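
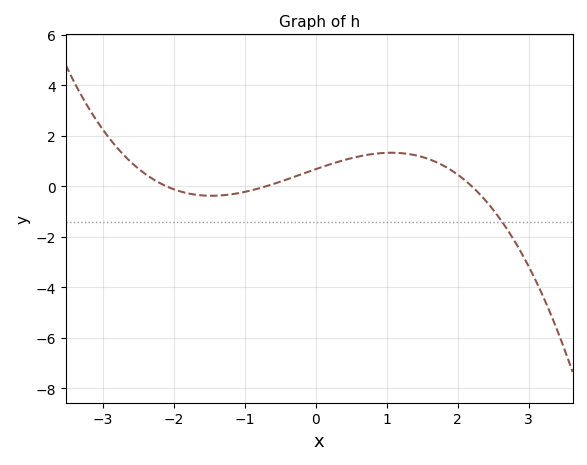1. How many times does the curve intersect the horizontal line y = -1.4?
1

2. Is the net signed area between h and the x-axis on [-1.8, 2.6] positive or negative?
positive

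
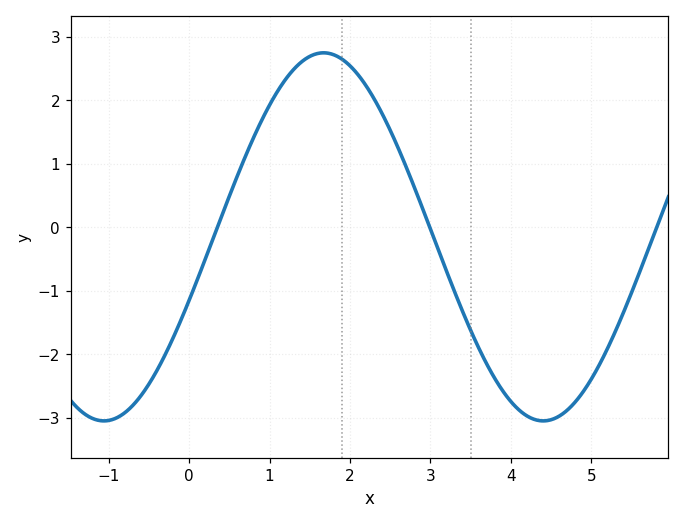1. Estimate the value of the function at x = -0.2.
-1.7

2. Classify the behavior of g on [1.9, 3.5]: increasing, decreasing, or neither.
decreasing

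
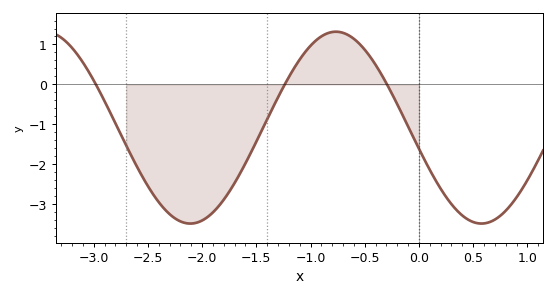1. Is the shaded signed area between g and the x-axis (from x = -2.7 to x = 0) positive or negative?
negative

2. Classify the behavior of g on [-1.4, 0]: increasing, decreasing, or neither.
neither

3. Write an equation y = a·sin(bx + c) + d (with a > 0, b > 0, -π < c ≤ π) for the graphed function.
y = 2.4sin(2.3x - 2.9) - 1.08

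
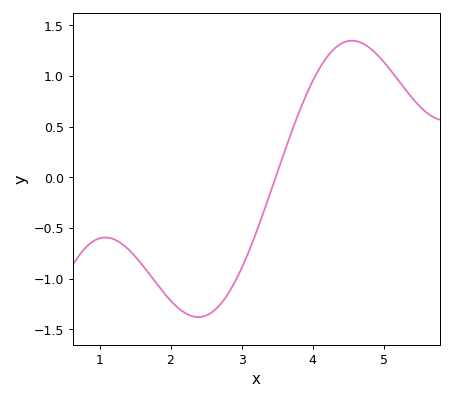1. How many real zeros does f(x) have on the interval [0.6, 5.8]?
1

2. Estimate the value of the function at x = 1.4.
-0.708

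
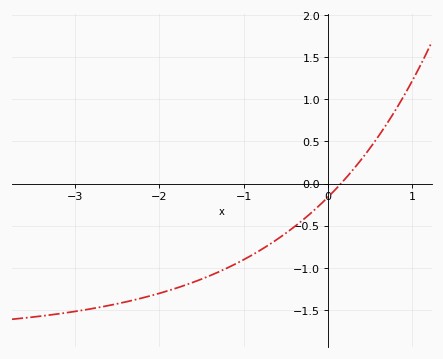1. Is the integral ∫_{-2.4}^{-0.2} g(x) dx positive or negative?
negative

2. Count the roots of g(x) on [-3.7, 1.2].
1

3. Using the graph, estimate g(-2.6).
-1.45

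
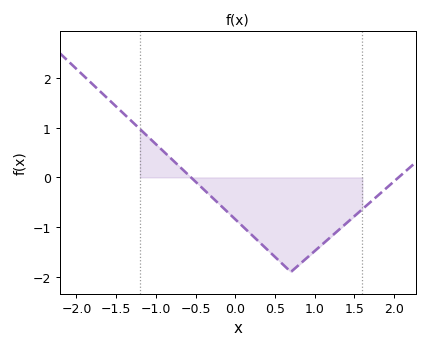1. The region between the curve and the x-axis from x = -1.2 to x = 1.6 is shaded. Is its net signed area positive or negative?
negative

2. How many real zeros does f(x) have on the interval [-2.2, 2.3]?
2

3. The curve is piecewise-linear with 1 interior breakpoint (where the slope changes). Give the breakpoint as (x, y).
(0.7, -1.9)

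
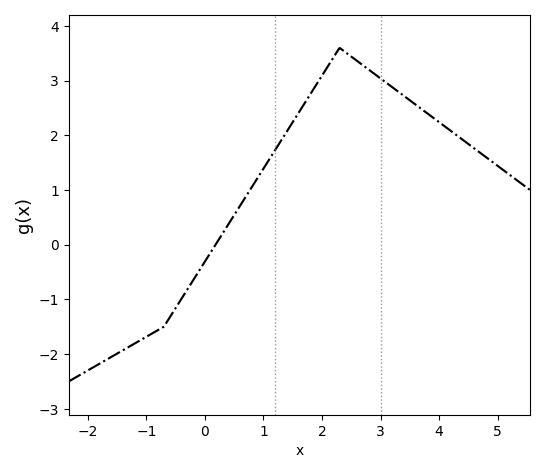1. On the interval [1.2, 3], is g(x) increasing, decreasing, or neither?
neither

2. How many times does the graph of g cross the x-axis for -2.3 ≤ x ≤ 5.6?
1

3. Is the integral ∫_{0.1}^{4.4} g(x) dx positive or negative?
positive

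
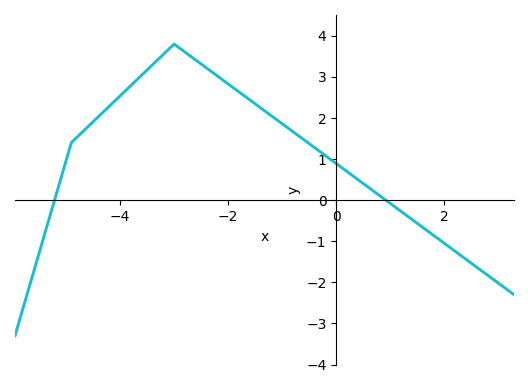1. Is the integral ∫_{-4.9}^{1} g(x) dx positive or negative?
positive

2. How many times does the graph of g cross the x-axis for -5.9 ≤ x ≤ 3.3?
2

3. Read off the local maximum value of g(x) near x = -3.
3.8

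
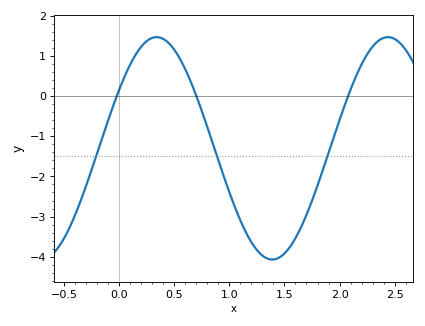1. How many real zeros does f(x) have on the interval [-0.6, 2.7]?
3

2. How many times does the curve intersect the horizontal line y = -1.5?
3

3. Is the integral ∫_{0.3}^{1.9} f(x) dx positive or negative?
negative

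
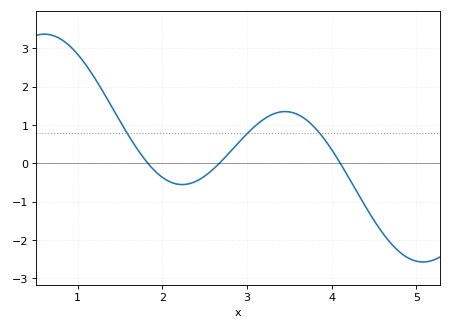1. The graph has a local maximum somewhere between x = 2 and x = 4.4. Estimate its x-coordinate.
3.45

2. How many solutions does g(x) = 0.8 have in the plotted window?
3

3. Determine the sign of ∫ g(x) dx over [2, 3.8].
positive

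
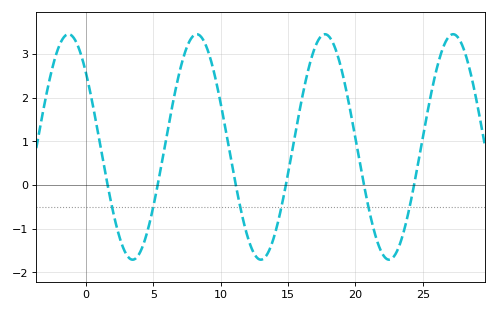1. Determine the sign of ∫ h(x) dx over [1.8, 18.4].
positive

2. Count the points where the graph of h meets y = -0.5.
6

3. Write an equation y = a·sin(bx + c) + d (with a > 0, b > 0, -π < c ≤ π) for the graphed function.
y = 2.58sin(0.66x + 2.4) + 0.87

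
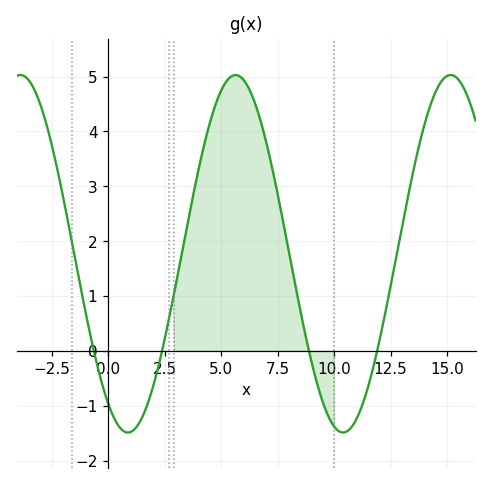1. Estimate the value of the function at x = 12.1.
0.4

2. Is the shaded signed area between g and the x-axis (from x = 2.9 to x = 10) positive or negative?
positive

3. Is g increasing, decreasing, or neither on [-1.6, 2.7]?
neither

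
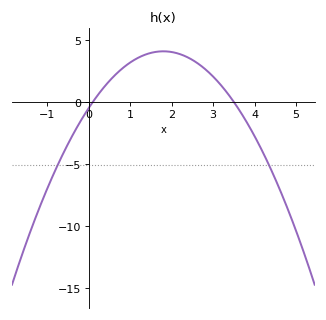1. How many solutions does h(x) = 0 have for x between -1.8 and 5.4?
2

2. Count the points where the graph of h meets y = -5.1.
2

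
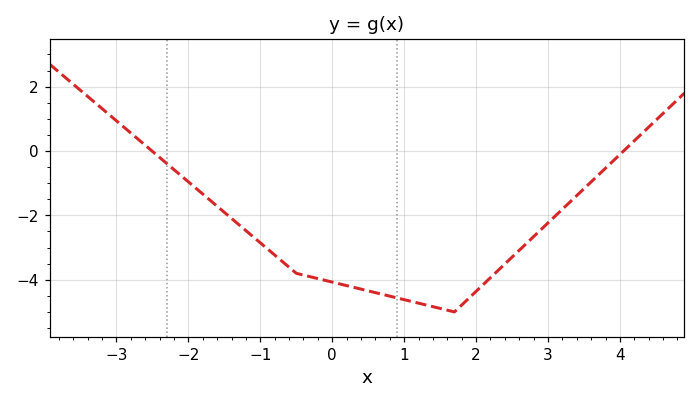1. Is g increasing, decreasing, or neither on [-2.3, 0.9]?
decreasing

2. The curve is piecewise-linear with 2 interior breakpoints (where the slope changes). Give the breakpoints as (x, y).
(-0.5, -3.8); (1.7, -5)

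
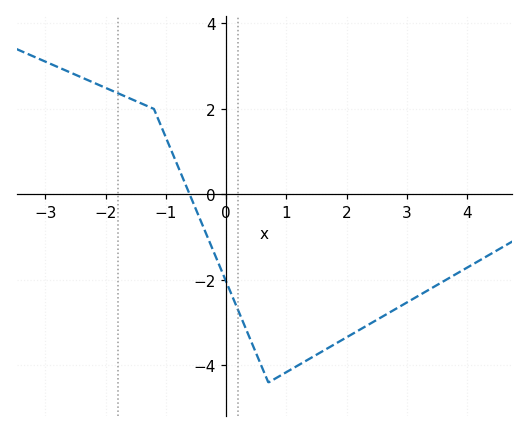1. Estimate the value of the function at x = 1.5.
-3.75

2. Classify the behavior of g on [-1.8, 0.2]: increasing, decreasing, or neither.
decreasing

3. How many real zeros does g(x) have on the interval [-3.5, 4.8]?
1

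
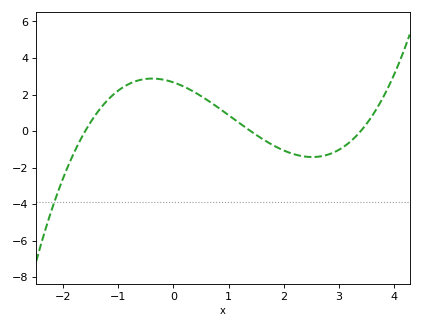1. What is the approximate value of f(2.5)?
-1.4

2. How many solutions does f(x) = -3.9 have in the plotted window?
1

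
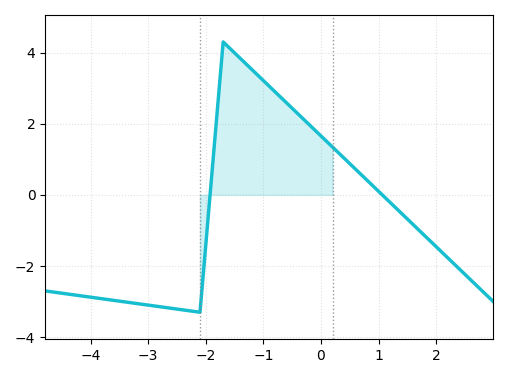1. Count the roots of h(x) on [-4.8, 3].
2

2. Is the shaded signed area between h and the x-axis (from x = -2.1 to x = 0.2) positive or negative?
positive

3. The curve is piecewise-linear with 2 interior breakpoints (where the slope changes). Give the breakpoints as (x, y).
(-2.1, -3.3); (-1.7, 4.3)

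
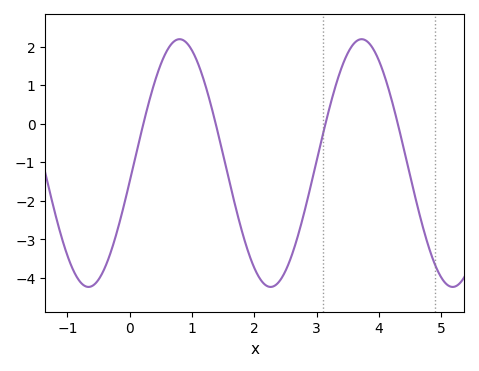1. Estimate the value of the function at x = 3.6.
2.1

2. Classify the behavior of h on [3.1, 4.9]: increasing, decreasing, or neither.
neither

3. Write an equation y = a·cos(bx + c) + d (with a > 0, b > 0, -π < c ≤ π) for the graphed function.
y = 3.21cos(2.1x - 1.7) - 1.02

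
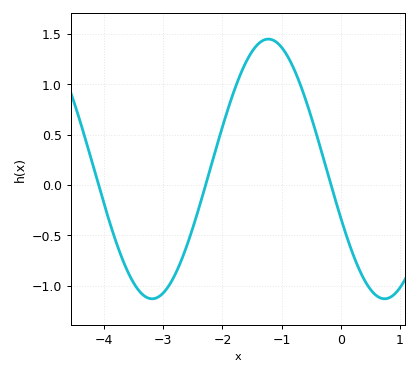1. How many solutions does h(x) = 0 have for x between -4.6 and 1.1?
3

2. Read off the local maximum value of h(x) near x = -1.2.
1.45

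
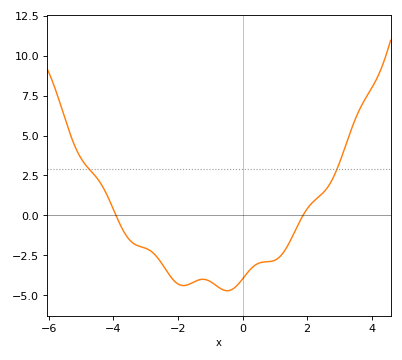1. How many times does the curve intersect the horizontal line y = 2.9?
2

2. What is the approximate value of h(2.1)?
0.665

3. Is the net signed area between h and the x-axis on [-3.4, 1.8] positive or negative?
negative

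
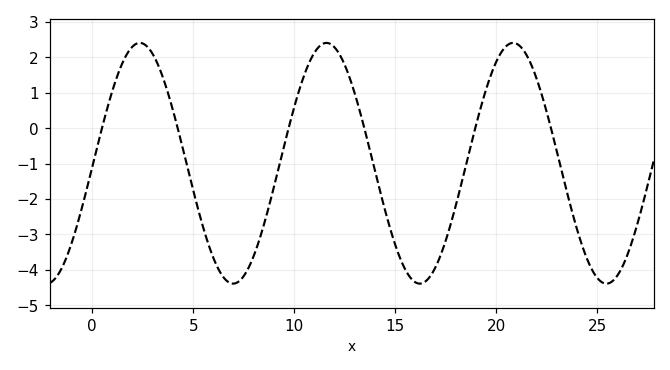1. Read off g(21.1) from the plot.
2.4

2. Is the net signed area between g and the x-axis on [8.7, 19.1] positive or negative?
negative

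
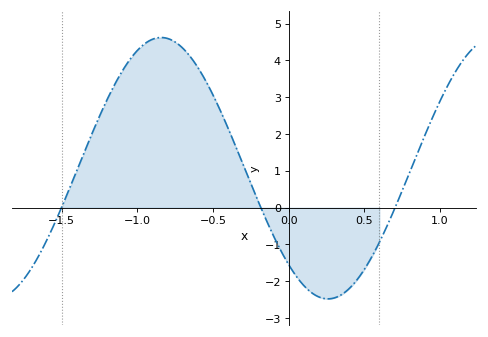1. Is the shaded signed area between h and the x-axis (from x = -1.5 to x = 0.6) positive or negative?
positive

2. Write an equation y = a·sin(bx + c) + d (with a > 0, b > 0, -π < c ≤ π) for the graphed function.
y = 3.55sin(2.9x - 2.3) + 1.07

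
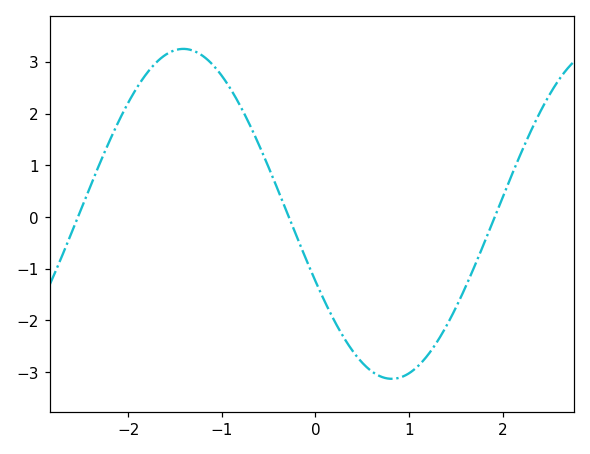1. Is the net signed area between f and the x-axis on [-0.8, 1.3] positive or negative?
negative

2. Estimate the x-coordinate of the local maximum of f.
-1.41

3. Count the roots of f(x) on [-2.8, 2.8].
3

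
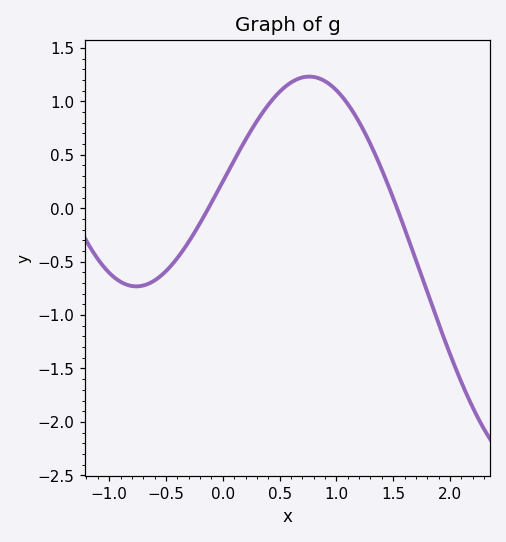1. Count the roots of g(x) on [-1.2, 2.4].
2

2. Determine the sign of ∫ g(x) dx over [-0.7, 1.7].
positive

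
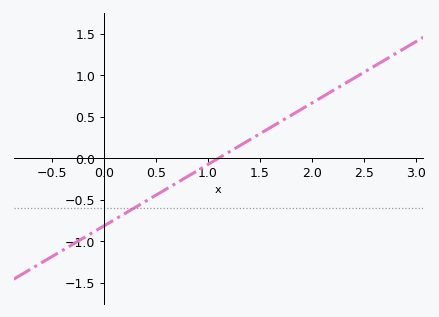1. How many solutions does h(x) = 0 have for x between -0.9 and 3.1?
1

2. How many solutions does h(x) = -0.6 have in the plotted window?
1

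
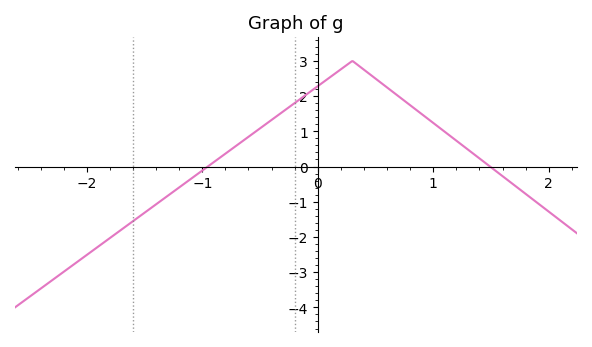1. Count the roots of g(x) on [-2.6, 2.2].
2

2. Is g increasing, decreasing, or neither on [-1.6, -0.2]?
increasing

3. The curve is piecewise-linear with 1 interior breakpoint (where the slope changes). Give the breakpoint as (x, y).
(0.3, 3)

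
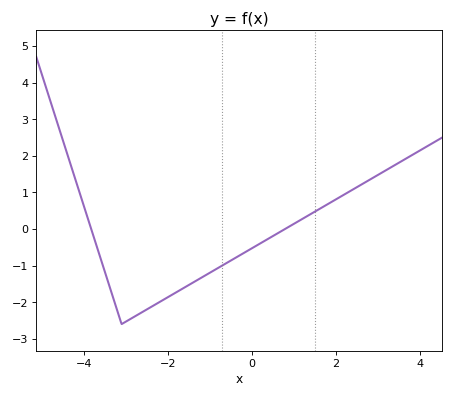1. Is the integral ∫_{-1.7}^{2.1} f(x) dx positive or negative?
negative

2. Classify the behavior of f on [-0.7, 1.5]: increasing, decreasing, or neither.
increasing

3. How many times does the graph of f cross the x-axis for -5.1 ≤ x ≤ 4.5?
2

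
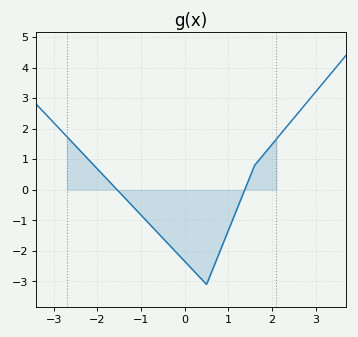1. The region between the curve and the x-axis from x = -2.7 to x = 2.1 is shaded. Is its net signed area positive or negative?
negative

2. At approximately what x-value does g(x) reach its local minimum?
0.498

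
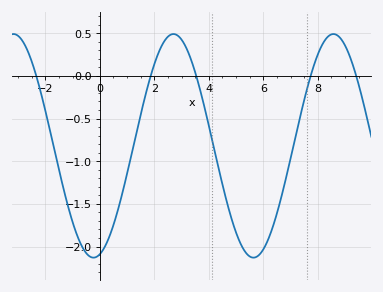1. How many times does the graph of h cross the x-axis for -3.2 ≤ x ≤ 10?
5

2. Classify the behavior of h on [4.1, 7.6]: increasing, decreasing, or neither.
neither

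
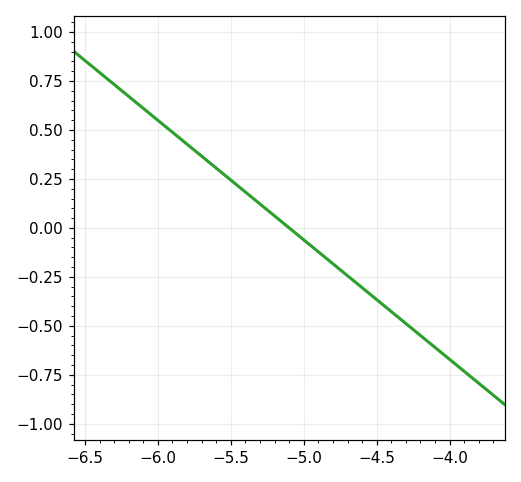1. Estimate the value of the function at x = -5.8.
0.45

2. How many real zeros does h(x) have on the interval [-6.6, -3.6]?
1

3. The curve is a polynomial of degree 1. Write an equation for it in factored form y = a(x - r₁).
y = -0.61(x + 5.1)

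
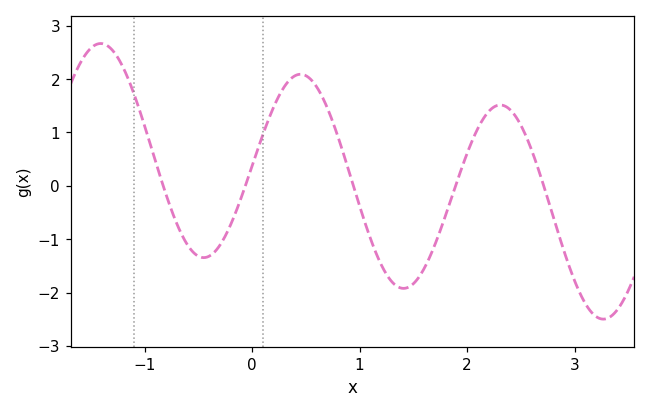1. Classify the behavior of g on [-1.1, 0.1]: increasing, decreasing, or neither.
neither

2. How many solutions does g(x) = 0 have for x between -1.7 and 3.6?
5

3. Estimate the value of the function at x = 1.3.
-1.8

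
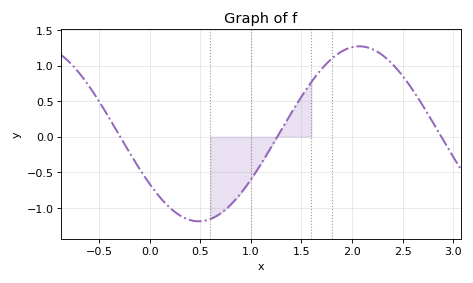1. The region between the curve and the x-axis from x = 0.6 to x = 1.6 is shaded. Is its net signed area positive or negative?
negative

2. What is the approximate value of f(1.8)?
1.1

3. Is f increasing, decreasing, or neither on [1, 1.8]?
increasing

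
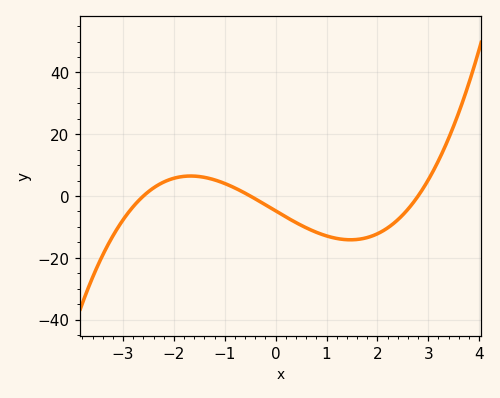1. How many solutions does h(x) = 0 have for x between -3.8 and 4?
3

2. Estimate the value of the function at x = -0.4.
-0.936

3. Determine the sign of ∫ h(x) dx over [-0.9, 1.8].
negative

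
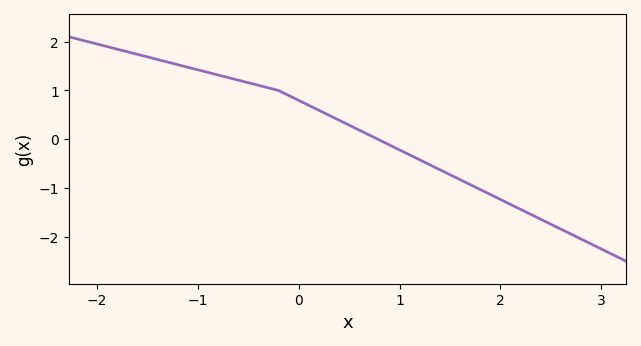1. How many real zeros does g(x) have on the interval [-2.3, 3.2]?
1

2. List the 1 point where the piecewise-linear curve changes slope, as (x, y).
(-0.2, 1)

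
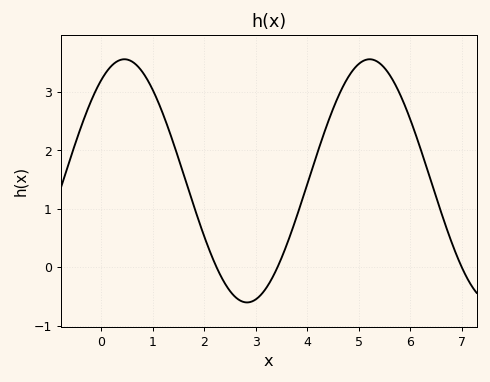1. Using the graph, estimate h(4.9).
3.4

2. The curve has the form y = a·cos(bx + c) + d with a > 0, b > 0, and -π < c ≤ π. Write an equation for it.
y = 2.08cos(1.3x - 0.59) + 1.48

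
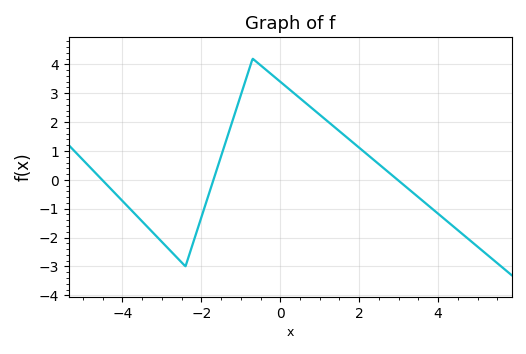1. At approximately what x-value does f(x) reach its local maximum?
-0.6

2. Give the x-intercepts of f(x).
-4.6, -1.6, 3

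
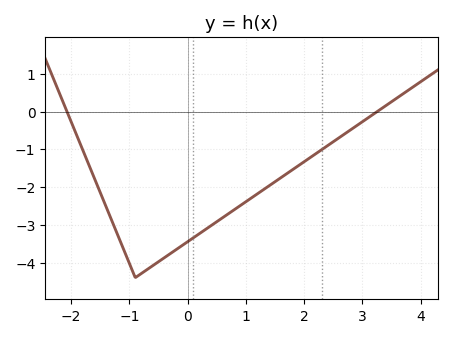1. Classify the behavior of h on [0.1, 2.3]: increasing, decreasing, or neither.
increasing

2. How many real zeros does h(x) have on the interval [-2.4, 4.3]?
2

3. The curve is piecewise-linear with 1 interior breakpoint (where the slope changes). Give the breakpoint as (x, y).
(-0.9, -4.4)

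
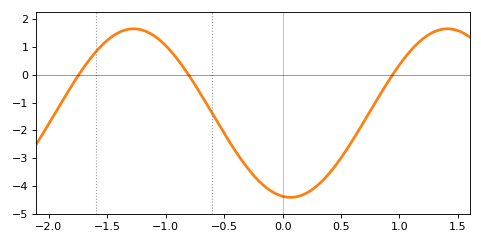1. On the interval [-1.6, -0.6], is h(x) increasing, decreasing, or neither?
neither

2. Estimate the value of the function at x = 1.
0.4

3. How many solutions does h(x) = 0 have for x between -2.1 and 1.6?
3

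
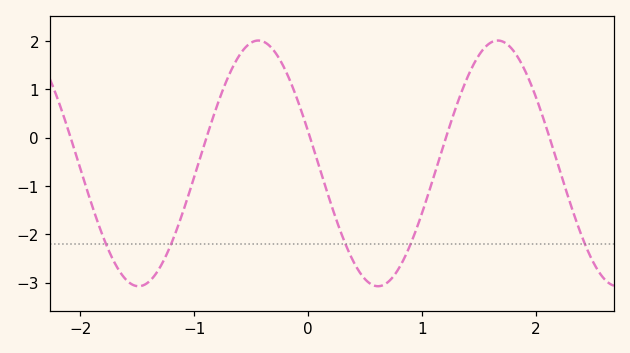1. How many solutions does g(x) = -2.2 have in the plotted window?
5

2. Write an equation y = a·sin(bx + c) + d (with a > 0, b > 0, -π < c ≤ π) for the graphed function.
y = 2.54sin(2.99x + 2.88) - 0.53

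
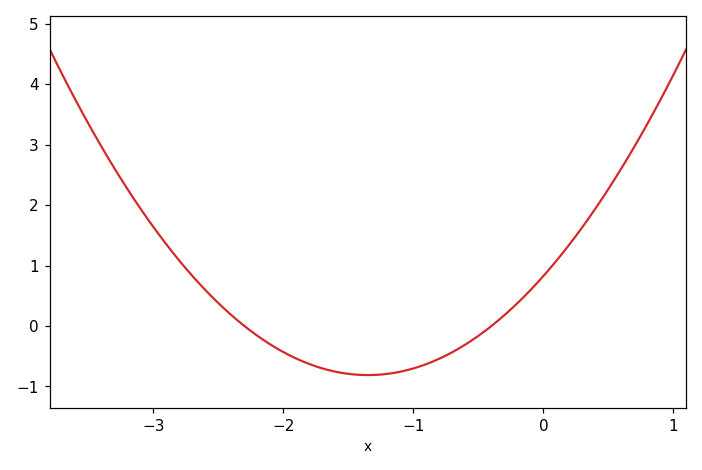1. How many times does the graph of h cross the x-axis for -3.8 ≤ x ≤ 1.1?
2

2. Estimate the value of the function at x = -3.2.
2.3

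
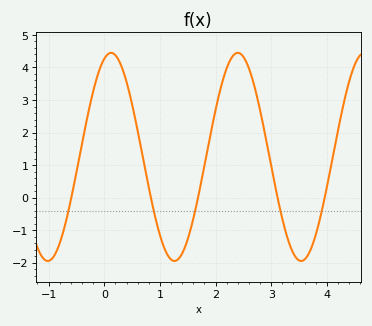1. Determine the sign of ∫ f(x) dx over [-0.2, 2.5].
positive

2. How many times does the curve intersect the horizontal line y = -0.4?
5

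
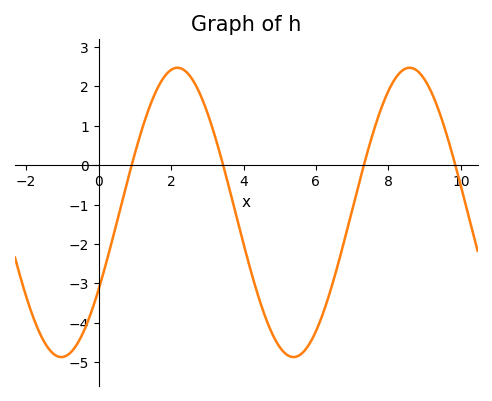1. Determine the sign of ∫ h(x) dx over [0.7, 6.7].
negative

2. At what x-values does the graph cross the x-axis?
0.912, 3.44, 7.32, 9.85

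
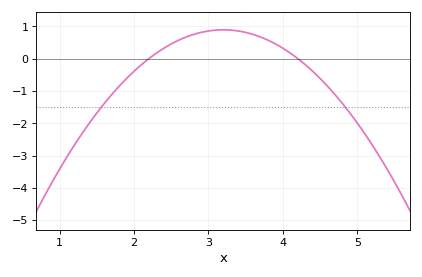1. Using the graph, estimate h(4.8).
-1.39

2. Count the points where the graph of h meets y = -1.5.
2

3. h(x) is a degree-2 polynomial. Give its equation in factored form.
y = -0.89(x - 2.2)(x - 4.2)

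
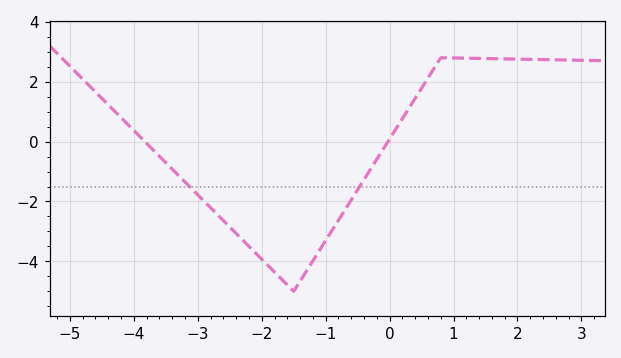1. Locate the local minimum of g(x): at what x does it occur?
-1.6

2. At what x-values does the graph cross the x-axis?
-3.8, 0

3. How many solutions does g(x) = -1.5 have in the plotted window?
2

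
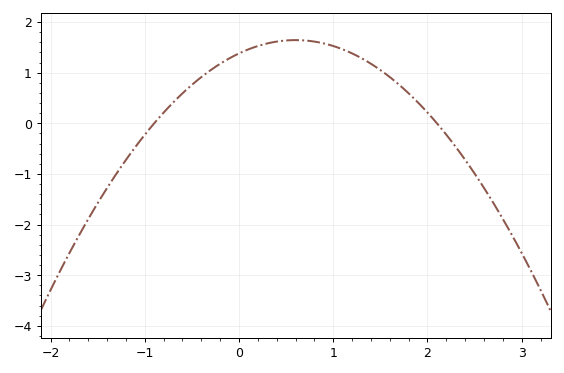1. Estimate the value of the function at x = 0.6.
1.6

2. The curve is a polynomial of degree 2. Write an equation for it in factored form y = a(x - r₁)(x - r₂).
y = -0.73(x + 0.9)(x - 2.1)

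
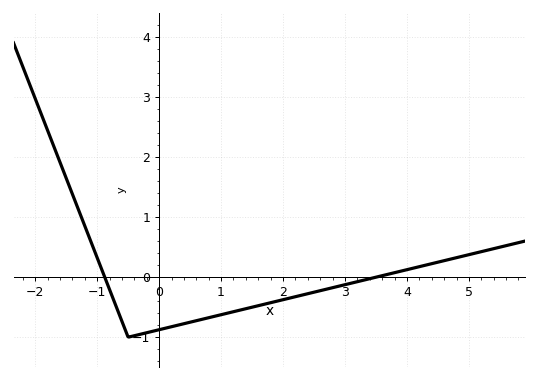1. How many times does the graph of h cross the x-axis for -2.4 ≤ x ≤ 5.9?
2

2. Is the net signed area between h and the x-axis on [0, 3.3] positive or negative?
negative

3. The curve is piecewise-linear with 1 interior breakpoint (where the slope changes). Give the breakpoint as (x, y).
(-0.5, -1)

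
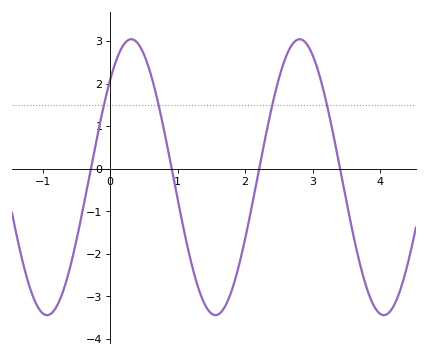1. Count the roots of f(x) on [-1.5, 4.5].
4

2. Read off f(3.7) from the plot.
-2.2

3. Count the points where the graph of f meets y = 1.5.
4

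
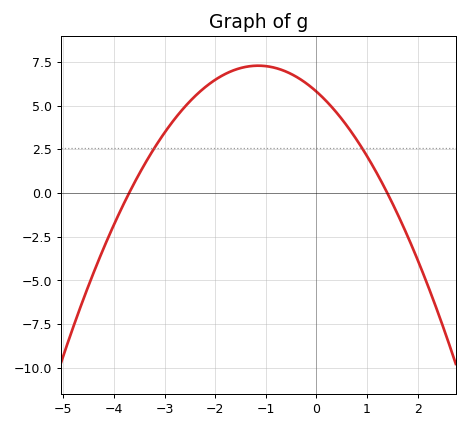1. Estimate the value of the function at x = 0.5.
4.2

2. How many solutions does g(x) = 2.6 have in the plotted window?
2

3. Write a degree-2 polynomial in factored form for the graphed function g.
y = -1.12(x + 3.7)(x - 1.4)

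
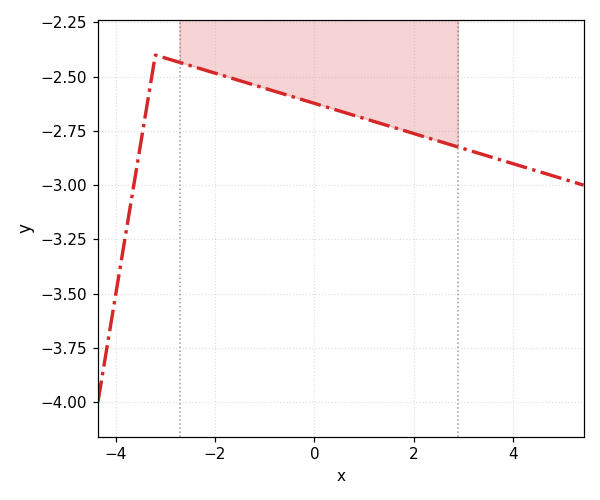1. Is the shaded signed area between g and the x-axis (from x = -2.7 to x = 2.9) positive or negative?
negative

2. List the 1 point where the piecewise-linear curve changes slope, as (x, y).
(-3.2, -2.4)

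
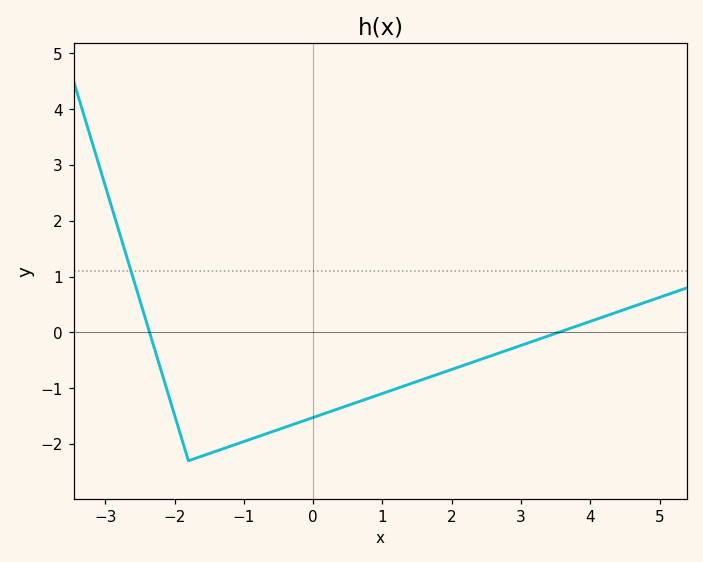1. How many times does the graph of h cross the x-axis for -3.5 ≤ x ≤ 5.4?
2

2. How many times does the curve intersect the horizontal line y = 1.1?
1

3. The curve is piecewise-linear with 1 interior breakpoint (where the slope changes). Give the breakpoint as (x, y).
(-1.8, -2.3)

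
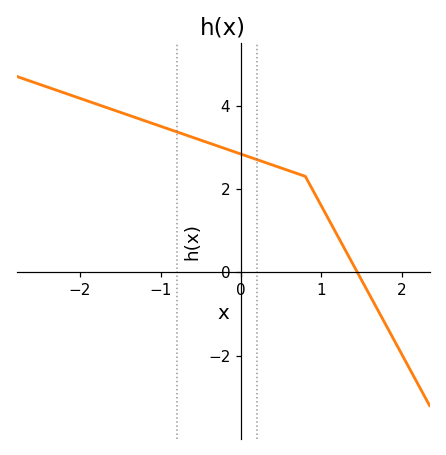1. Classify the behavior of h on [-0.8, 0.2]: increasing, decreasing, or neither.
decreasing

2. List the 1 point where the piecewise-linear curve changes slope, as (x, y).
(0.8, 2.3)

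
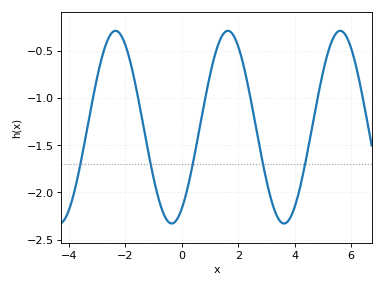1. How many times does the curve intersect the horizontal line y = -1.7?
5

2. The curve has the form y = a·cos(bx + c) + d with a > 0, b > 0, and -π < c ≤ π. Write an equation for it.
y = 1.02cos(1.6x - 2.6) - 1.31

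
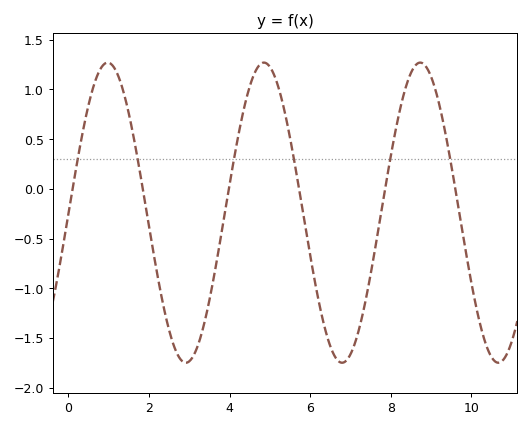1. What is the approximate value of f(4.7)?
1.2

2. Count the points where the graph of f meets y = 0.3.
6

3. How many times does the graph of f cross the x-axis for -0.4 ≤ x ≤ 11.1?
6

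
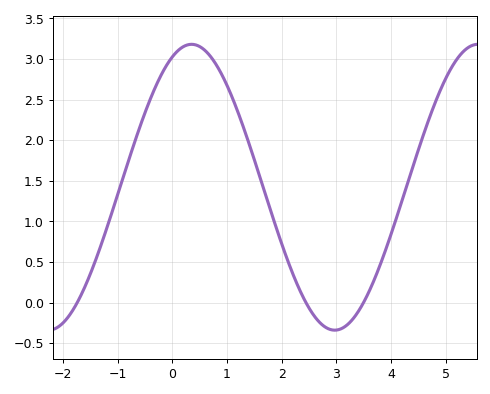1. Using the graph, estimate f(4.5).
1.9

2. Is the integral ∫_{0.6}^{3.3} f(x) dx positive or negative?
positive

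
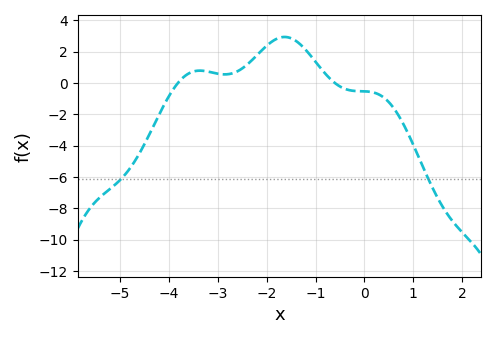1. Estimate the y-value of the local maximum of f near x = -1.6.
2.94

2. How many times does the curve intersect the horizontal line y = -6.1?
2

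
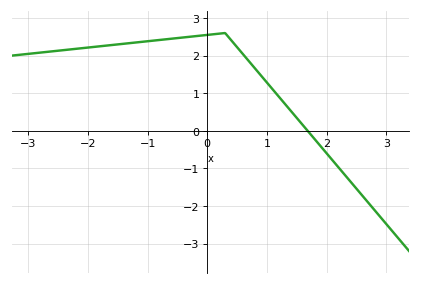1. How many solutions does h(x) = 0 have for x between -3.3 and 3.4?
1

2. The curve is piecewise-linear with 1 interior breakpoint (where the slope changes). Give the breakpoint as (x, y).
(0.3, 2.6)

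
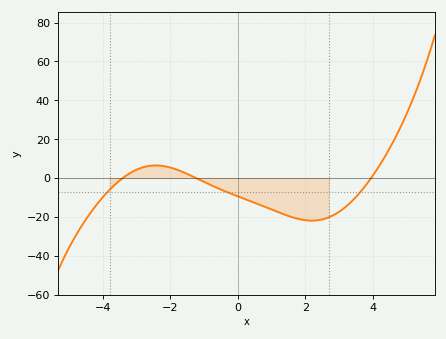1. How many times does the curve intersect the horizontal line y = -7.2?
3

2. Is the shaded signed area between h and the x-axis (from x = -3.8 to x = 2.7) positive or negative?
negative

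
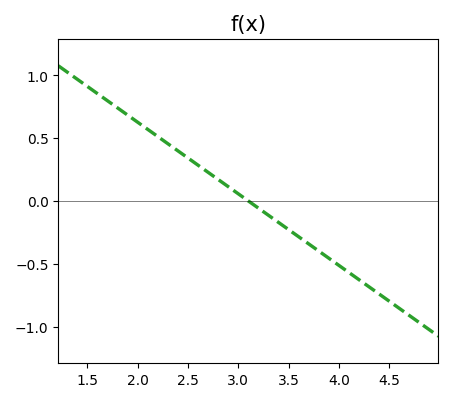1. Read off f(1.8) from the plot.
0.75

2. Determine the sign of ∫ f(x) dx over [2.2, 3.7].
positive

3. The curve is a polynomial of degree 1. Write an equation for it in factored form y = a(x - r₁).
y = -0.57(x - 3.1)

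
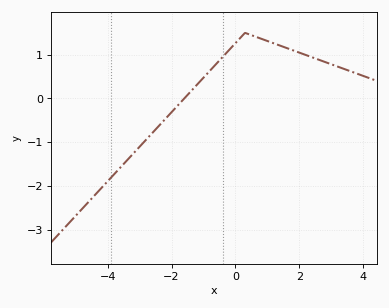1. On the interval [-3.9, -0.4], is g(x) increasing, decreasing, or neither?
increasing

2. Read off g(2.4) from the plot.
0.9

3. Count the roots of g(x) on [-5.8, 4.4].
1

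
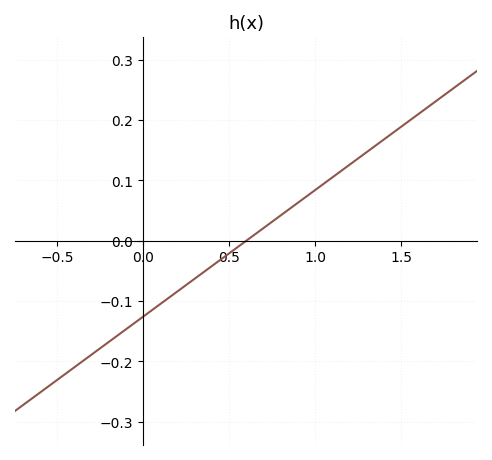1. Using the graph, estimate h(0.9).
0.06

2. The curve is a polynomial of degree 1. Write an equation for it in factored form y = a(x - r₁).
y = 0.21(x - 0.6)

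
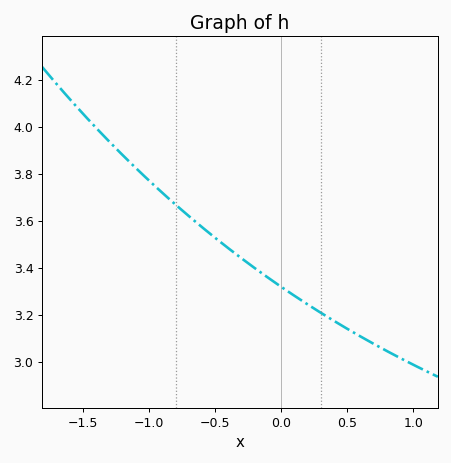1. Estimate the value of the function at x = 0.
3.32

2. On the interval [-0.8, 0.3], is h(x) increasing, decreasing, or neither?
decreasing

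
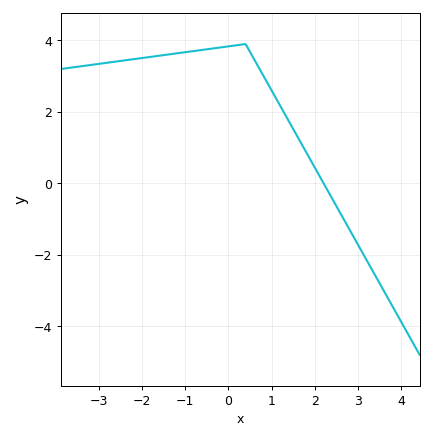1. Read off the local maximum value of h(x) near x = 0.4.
3.8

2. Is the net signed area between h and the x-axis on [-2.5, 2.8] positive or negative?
positive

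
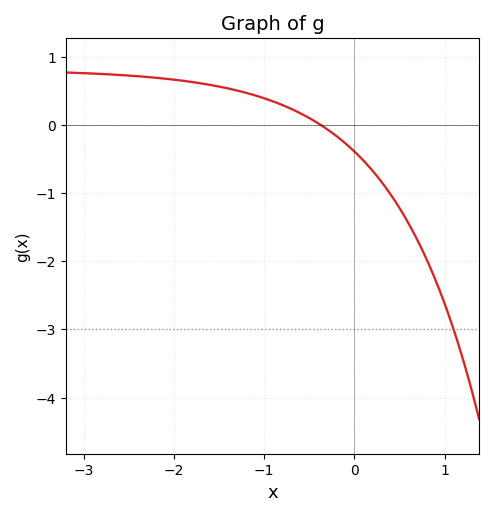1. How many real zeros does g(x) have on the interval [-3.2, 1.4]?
1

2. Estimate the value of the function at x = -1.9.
0.647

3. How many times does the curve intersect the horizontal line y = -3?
1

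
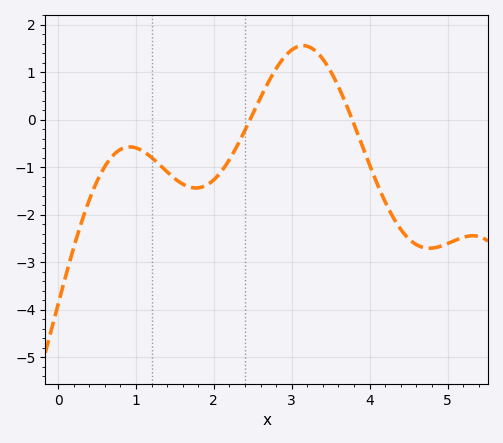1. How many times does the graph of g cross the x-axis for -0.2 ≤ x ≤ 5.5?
2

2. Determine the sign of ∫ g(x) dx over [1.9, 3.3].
positive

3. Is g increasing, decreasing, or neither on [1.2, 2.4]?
neither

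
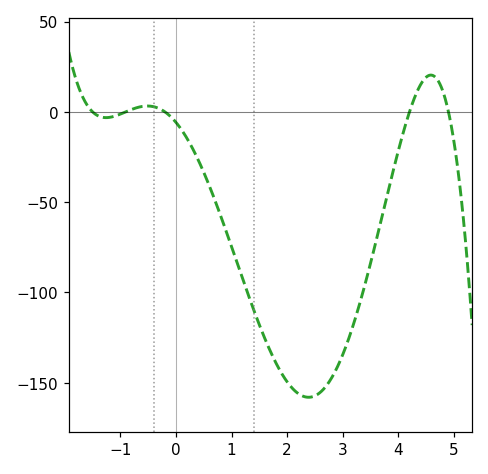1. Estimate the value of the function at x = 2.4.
-158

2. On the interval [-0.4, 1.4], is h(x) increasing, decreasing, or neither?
decreasing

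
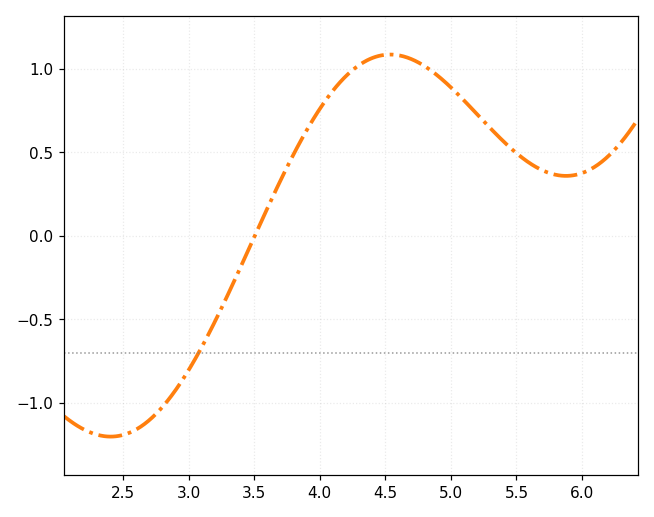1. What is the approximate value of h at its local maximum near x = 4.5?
1.09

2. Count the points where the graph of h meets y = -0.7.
1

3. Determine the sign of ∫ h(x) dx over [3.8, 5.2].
positive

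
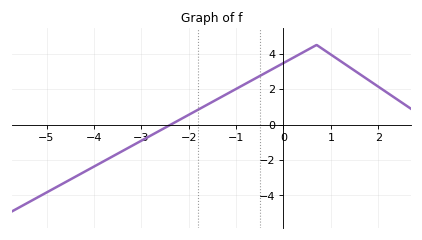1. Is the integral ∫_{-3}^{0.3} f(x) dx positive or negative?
positive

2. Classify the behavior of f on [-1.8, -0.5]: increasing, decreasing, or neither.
increasing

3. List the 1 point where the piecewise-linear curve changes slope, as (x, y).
(0.7, 4.5)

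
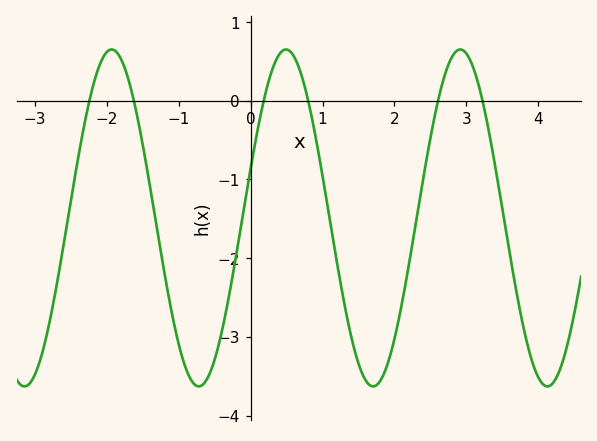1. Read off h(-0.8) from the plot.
-3.6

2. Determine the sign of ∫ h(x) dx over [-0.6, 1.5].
negative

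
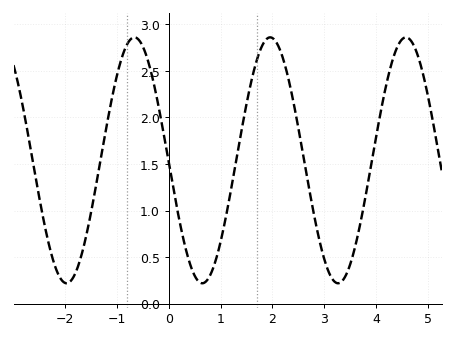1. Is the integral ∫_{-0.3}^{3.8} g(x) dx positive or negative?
positive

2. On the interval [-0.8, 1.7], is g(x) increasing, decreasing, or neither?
neither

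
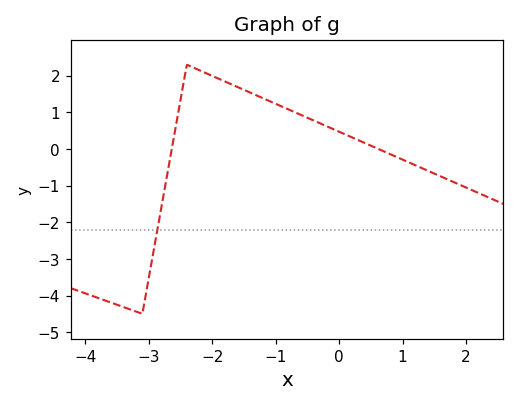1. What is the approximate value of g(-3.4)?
-4.31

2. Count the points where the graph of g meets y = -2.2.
1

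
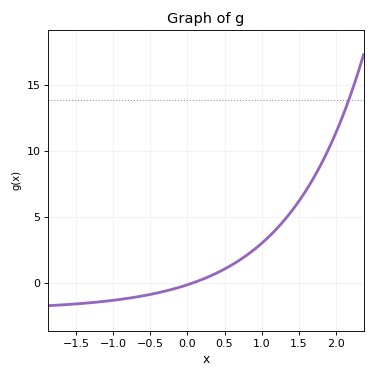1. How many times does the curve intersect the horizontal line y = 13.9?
1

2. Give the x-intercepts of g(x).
0.088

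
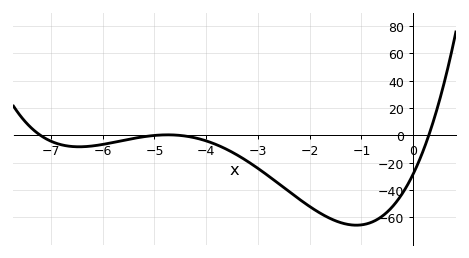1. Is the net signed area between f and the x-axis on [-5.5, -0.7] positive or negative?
negative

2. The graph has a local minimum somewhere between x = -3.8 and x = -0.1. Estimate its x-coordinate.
-1.1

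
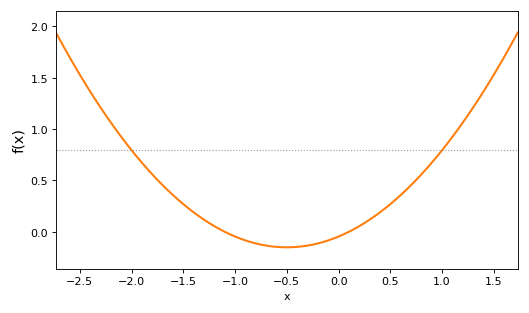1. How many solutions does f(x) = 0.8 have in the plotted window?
2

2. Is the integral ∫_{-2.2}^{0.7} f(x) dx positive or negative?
positive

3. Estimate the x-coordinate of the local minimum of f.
-0.5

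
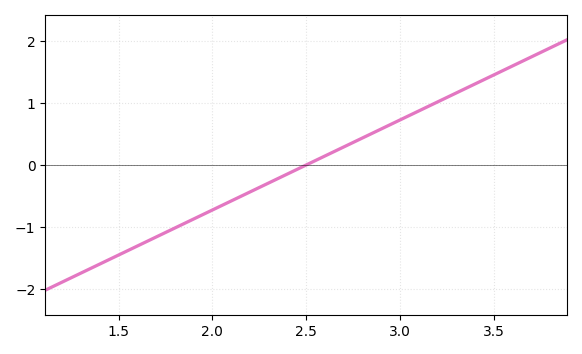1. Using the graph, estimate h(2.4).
-0.145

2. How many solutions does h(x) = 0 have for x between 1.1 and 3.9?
1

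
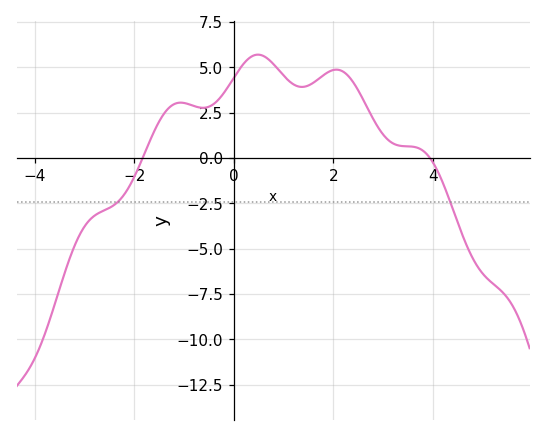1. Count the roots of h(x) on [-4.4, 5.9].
2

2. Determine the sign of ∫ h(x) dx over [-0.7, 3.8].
positive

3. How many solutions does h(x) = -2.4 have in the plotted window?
2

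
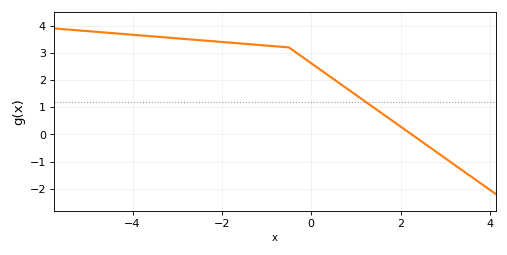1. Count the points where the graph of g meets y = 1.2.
1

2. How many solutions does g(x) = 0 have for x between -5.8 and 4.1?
1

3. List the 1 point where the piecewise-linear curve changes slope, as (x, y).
(-0.5, 3.2)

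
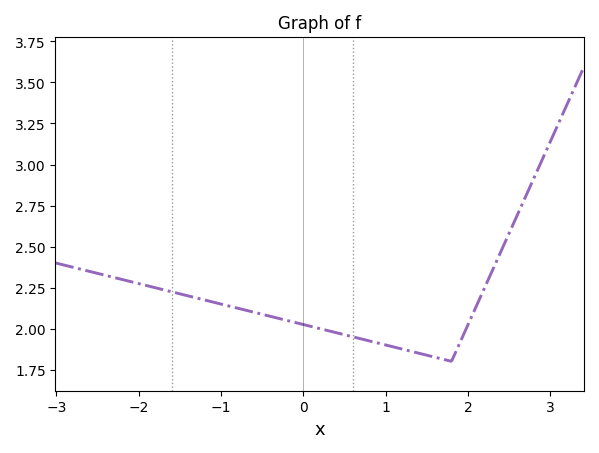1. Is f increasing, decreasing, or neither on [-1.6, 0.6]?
decreasing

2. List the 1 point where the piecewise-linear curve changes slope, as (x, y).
(1.8, 1.8)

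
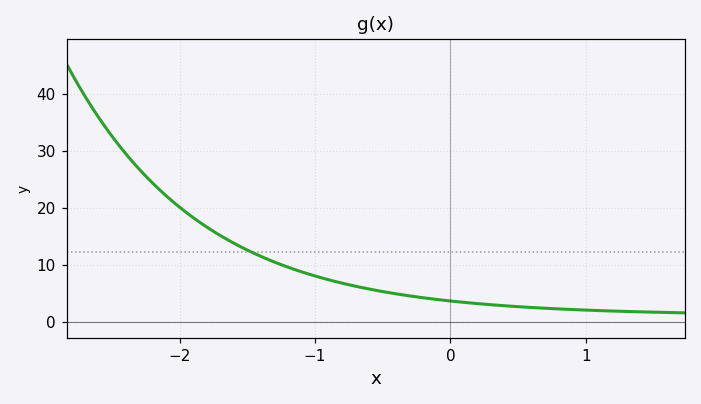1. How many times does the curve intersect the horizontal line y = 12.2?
1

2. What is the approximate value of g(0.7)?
2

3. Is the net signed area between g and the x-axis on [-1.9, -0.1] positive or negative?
positive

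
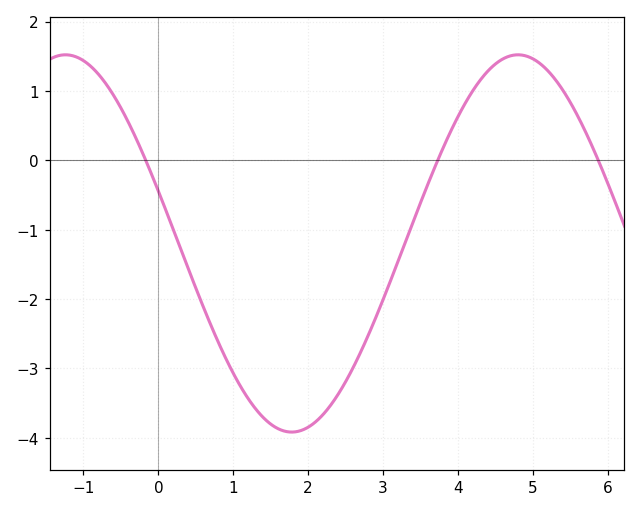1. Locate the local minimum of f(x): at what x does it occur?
1.78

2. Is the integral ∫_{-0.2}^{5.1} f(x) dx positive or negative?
negative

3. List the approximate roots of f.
-0.169, 3.73, 5.87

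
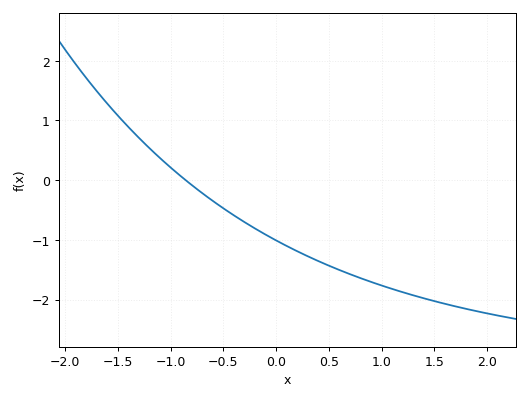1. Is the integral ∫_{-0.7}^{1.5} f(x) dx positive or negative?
negative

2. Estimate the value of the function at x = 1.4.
-2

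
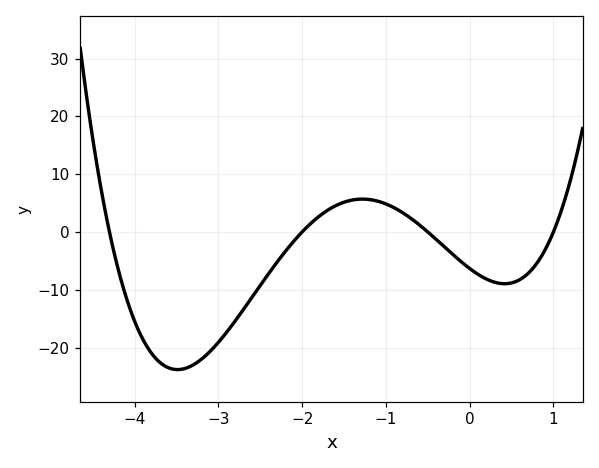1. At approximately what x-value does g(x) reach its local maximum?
-1.28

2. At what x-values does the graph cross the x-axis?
-4.3, -2, -0.5, 1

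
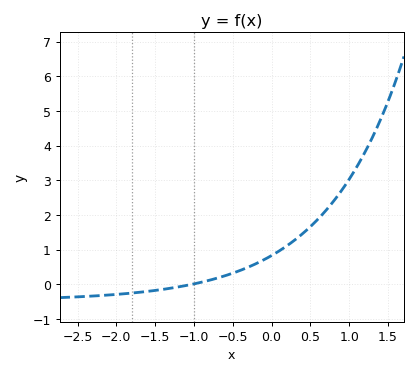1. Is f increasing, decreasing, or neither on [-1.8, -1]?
increasing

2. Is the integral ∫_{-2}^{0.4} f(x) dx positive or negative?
positive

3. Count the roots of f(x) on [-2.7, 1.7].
1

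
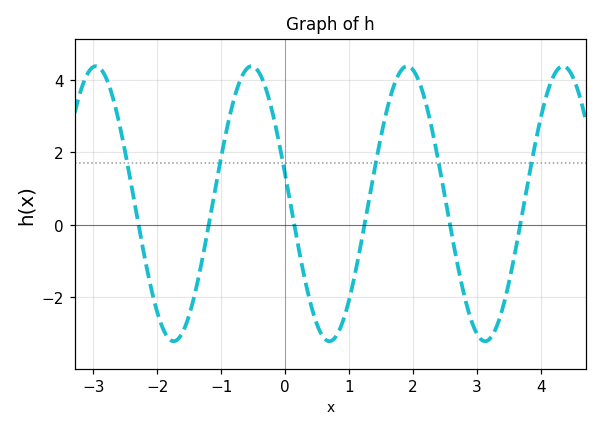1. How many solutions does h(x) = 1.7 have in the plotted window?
6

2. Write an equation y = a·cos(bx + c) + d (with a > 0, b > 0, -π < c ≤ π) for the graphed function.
y = 3.81cos(2.58x + 1.36) + 0.58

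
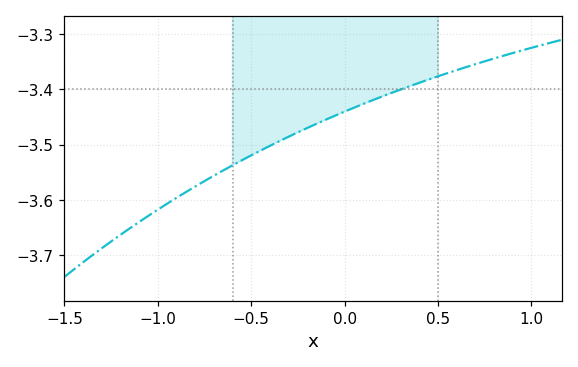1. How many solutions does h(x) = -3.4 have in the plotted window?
1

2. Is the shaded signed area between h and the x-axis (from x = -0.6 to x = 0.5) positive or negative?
negative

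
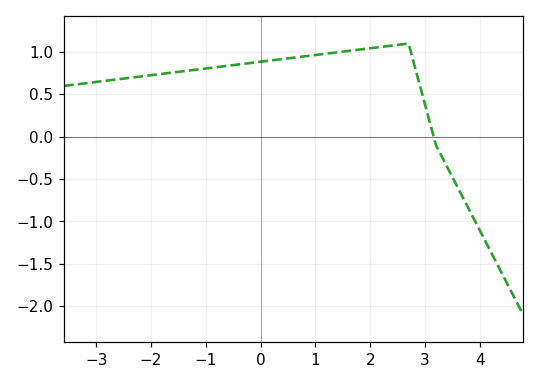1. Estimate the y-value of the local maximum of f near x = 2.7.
1.1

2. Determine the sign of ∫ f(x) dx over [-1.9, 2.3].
positive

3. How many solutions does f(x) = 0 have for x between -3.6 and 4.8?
1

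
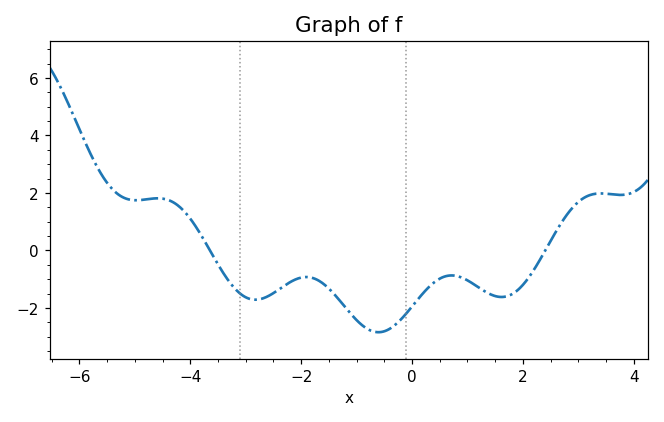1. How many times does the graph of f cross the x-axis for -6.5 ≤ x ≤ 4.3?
2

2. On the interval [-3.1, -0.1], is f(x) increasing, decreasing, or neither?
neither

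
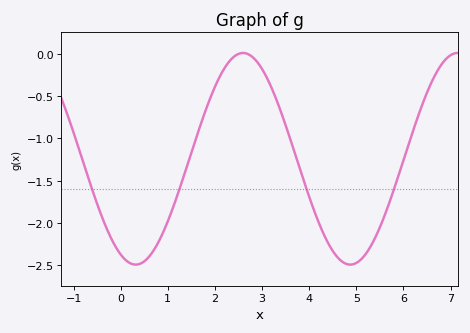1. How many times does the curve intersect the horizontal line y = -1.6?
4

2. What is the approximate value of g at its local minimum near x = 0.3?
-2.5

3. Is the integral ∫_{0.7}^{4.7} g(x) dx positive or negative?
negative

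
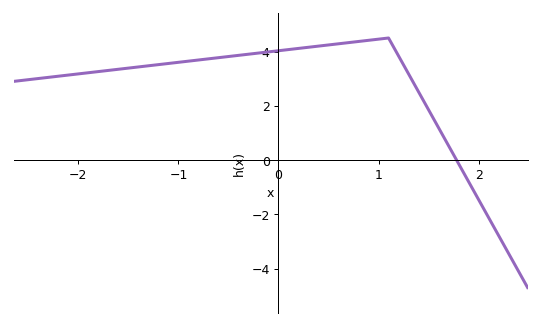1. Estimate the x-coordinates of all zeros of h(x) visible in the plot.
1.78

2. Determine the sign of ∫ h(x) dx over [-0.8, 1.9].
positive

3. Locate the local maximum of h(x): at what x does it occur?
1.1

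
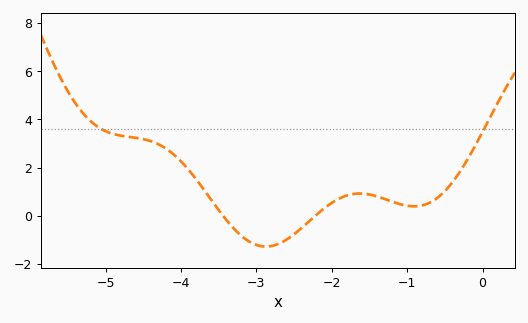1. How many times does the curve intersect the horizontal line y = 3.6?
2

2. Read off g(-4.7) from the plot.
3.2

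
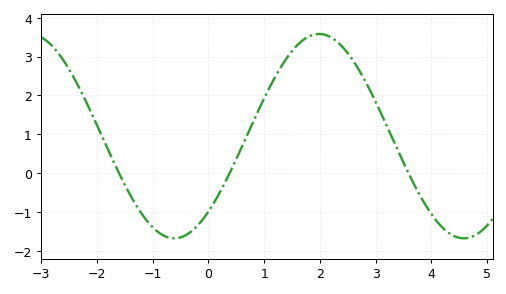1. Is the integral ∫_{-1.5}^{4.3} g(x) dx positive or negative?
positive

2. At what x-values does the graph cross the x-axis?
-1.6, 0.4, 3.6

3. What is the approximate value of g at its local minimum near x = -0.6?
-1.7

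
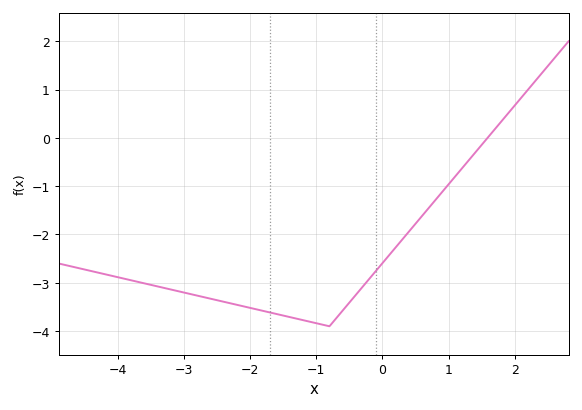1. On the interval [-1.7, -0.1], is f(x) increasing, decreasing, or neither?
neither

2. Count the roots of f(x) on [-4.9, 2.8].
1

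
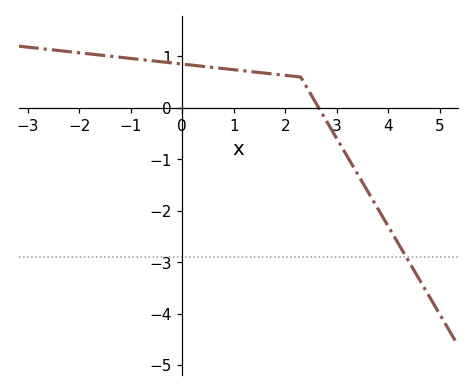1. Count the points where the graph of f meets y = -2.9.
1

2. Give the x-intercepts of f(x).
2.65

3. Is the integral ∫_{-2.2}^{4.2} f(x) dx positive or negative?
positive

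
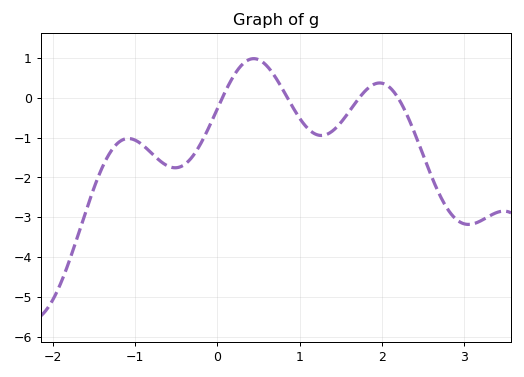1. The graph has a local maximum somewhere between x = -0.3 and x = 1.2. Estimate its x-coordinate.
0.442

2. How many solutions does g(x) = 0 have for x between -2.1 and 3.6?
4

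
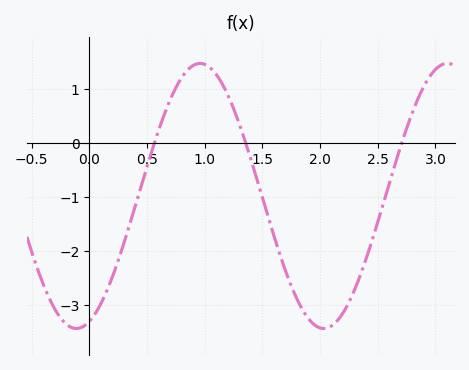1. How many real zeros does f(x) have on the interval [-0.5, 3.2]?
3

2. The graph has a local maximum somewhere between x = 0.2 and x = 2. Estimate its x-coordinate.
0.95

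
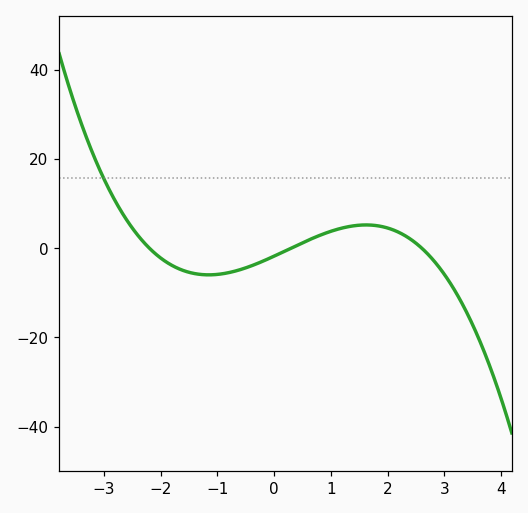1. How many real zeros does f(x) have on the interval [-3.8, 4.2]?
3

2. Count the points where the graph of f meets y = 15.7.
1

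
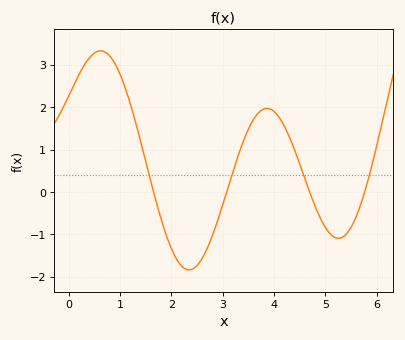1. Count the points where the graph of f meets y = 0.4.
4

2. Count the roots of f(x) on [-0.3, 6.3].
4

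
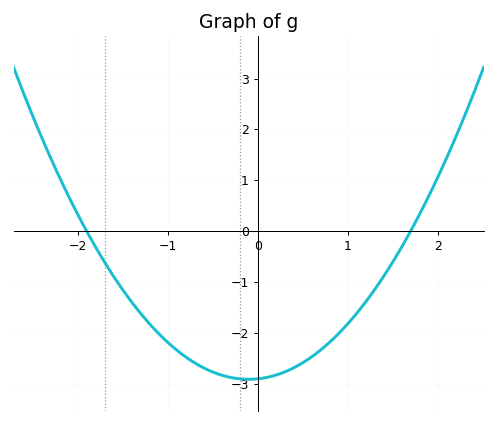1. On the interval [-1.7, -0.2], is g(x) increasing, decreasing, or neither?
decreasing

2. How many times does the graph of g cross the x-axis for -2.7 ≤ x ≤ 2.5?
2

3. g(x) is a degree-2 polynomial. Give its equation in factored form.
y = 0.9(x + 1.9)(x - 1.7)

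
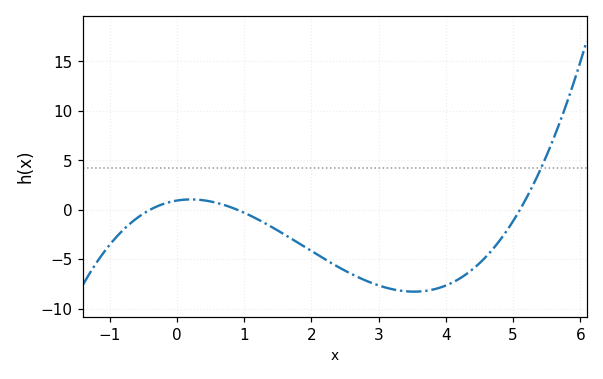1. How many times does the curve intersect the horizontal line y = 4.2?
1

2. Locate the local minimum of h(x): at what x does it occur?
3.52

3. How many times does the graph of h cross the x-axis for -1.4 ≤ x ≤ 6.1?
3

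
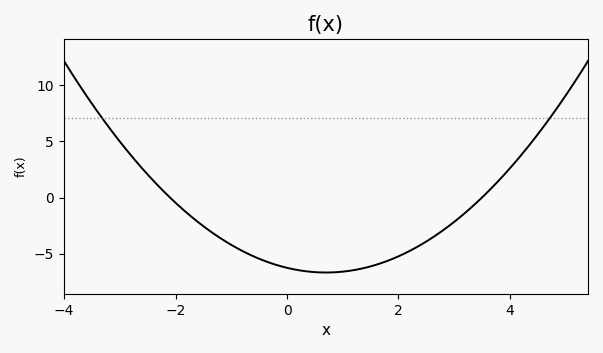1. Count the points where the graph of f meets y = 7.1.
2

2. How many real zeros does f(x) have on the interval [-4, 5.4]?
2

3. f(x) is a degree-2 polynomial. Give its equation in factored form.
y = 0.85(x + 2.1)(x - 3.5)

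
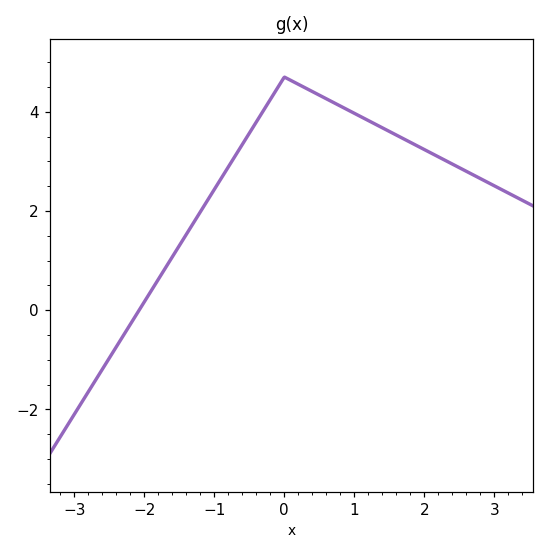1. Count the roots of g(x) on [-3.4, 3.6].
1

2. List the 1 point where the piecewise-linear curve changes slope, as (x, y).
(0, 4.7)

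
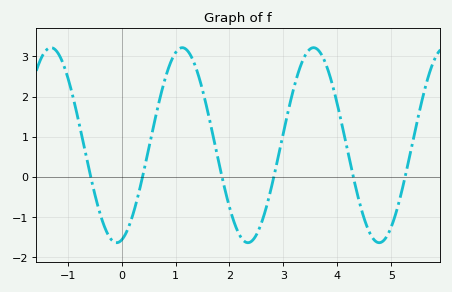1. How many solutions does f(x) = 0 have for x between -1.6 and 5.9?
6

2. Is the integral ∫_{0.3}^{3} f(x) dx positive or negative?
positive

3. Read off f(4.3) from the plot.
-0.019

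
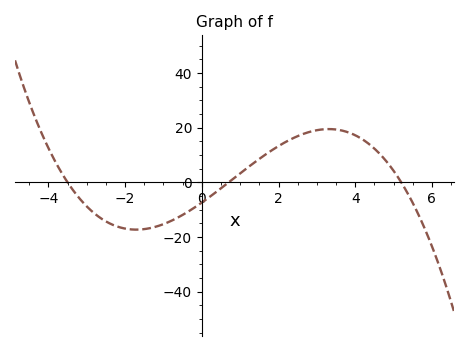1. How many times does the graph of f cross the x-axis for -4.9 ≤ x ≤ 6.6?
3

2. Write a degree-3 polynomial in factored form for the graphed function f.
y = -0.58(x + 3.5)(x - 0.7)(x - 5.2)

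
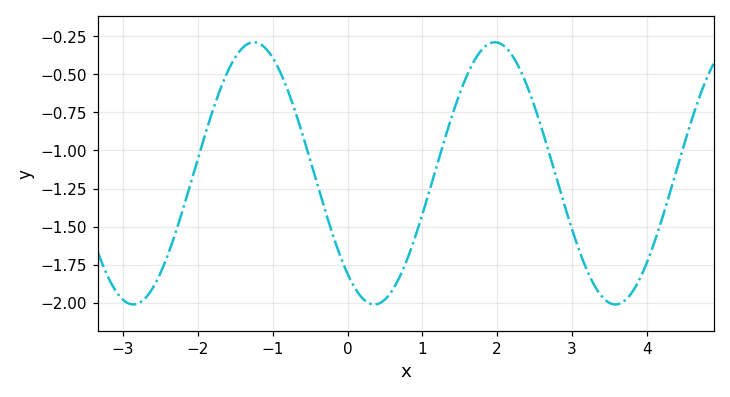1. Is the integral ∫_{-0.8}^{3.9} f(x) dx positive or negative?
negative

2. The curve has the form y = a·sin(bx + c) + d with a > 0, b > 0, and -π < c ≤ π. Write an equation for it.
y = 0.86sin(1.95x - 2.27) - 1.15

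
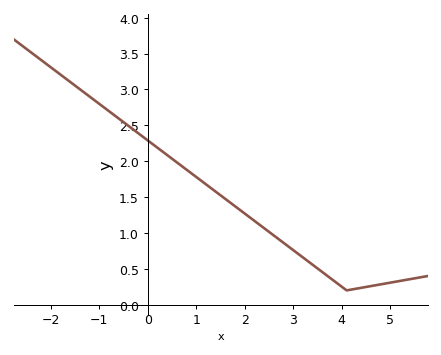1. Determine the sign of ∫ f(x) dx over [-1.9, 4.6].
positive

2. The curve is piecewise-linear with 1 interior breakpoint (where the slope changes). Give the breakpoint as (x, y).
(4.1, 0.2)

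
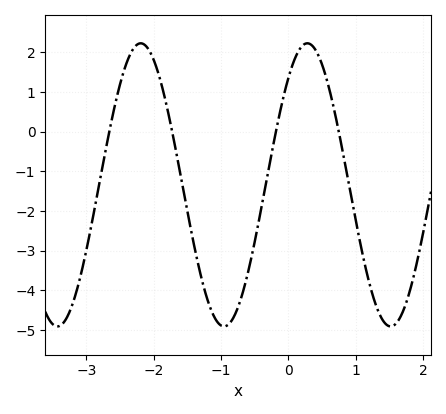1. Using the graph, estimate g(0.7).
0.383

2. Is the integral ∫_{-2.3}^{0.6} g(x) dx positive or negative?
negative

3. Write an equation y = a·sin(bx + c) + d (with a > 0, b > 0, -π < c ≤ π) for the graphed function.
y = 3.57sin(2.54x + 0.86) - 1.34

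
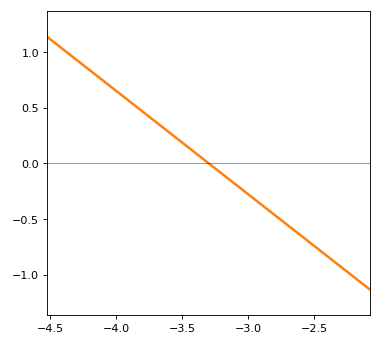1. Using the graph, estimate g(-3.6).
0.3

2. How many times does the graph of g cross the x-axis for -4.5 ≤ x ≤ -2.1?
1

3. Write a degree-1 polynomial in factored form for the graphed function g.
y = -0.93(x + 3.3)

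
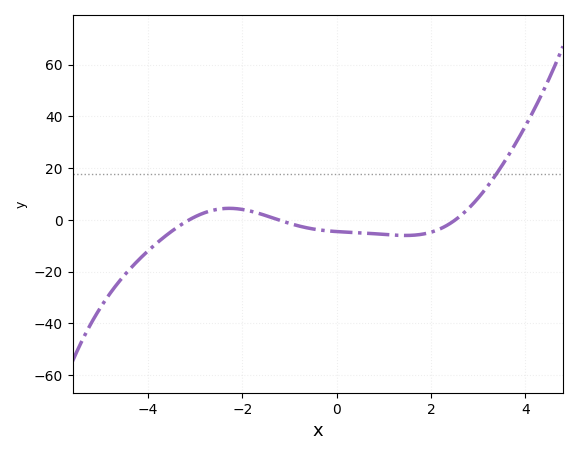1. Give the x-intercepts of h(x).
-3.13, -1.23, 2.52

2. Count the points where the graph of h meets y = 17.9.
1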